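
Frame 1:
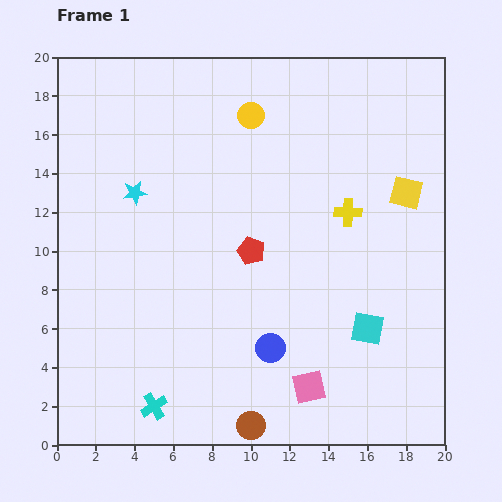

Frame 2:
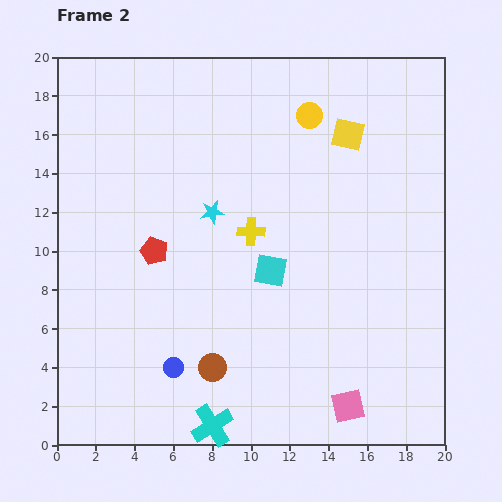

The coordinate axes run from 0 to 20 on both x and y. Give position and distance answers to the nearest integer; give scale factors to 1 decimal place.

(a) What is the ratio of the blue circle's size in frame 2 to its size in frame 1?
0.7×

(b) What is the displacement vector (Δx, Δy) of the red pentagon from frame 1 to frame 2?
(-5, 0)

The red pentagon was at (10, 10) in frame 1 and (5, 10) in frame 2.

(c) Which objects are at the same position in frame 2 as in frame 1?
none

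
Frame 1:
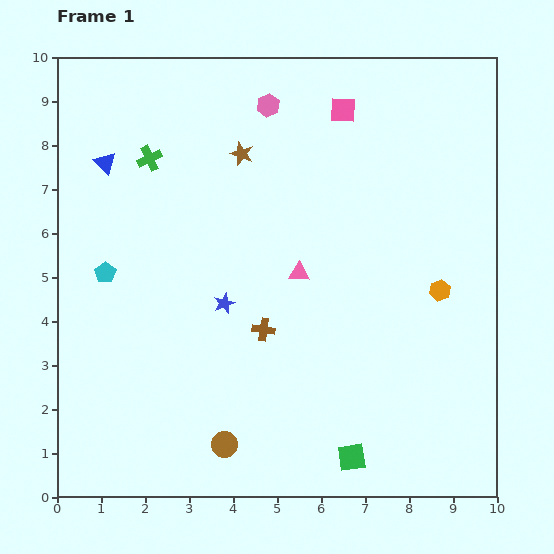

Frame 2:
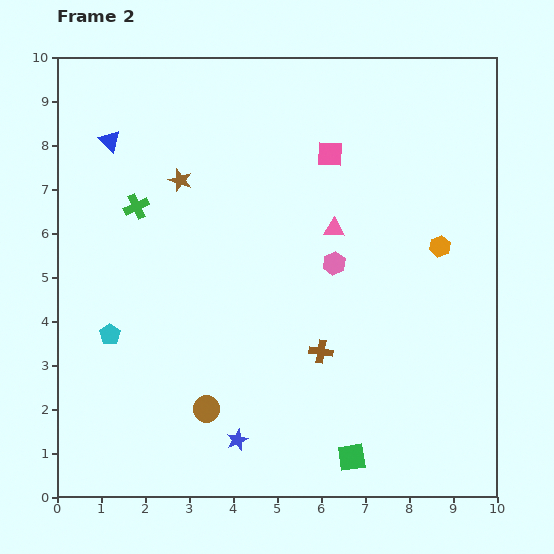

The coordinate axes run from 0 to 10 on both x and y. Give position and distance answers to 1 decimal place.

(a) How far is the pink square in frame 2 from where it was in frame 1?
1.0

The pink square moved from (6.5, 8.8) to (6.2, 7.8), a distance of √(0.3² + 1.0²) ≈ 1.0.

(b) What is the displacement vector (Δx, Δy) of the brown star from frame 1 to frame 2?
(-1.4, -0.6)

The brown star was at (4.2, 7.8) in frame 1 and (2.8, 7.2) in frame 2.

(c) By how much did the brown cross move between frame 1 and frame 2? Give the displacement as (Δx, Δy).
(1.3, -0.5)

The brown cross was at (4.7, 3.8) in frame 1 and (6.0, 3.3) in frame 2.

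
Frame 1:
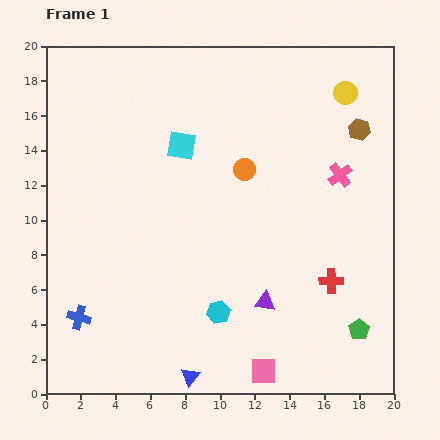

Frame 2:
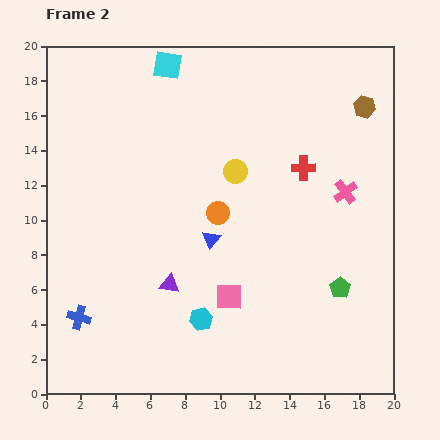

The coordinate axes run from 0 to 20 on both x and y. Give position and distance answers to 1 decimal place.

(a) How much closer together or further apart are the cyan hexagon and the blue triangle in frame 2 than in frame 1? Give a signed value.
+0.6

Distance in frame 1: 4.0. Distance in frame 2: 4.6.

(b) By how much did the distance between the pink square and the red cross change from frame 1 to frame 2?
+2.1

Distance in frame 1: 6.5. Distance in frame 2: 8.6.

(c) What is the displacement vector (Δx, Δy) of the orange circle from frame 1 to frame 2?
(-1.5, -2.5)

The orange circle was at (11.4, 12.9) in frame 1 and (9.9, 10.4) in frame 2.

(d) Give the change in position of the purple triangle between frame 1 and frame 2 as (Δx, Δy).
(-5.5, 1.0)

The purple triangle was at (12.6, 5.3) in frame 1 and (7.1, 6.3) in frame 2.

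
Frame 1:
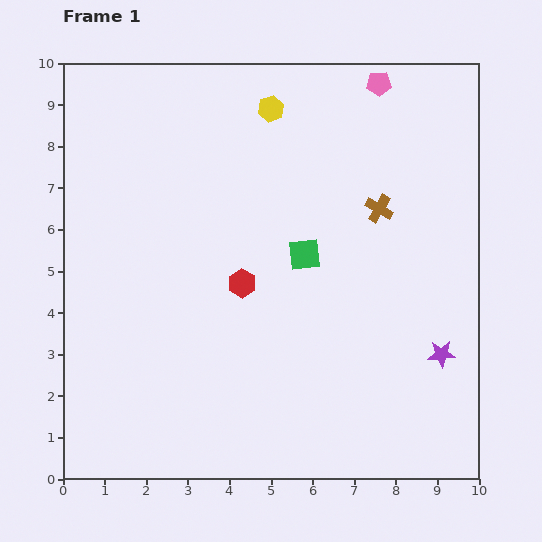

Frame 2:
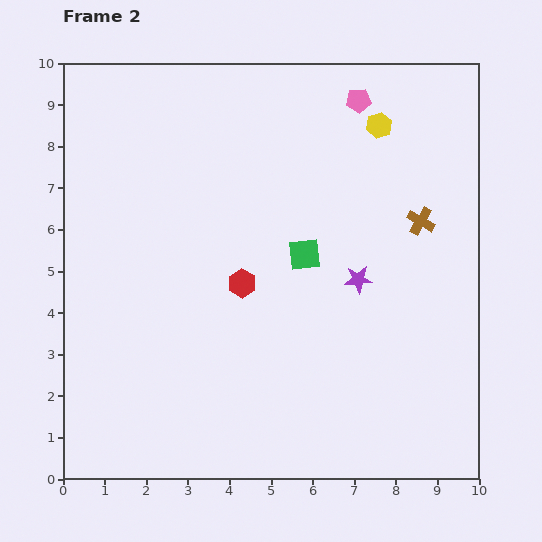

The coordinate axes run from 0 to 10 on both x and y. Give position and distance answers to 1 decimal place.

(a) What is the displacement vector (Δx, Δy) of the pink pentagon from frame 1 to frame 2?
(-0.5, -0.4)

The pink pentagon was at (7.6, 9.5) in frame 1 and (7.1, 9.1) in frame 2.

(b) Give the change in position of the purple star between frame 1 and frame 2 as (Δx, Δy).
(-2.0, 1.8)

The purple star was at (9.1, 3.0) in frame 1 and (7.1, 4.8) in frame 2.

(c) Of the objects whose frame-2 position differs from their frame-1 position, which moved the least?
the pink pentagon

(moved 0.6)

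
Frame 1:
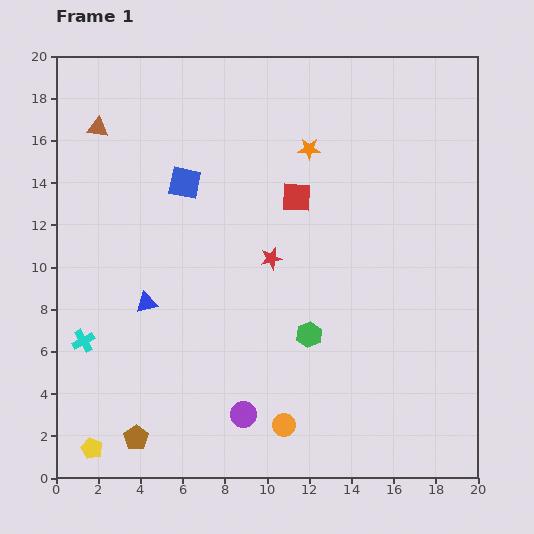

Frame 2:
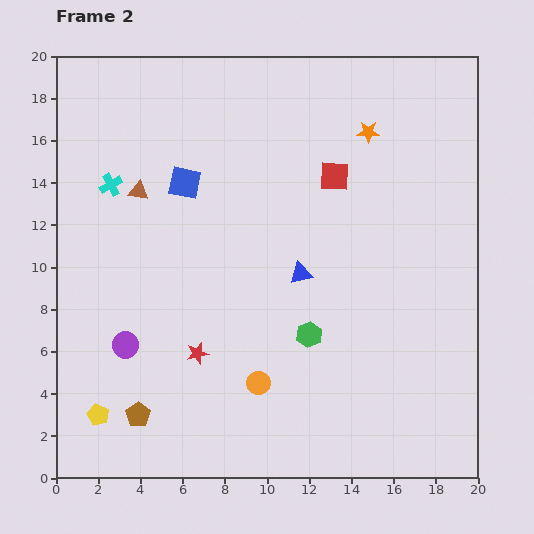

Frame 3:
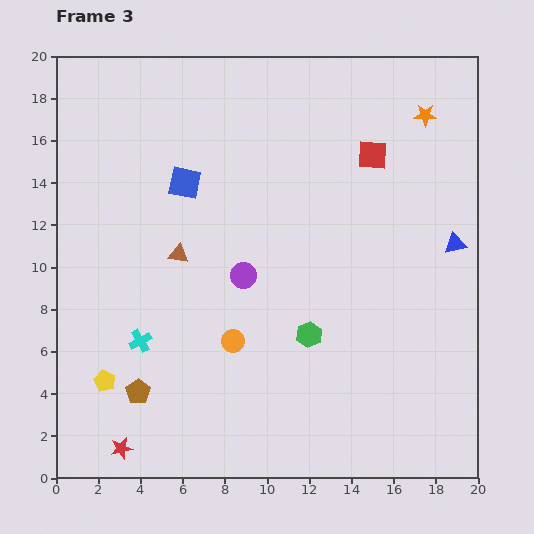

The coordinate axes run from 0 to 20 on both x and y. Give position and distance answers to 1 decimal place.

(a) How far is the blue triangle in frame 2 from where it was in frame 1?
7.4

The blue triangle moved from (4.3, 8.3) to (11.6, 9.7), a distance of √(7.3² + 1.4²) ≈ 7.4.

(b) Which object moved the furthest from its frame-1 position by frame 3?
the blue triangle

(moved 14.9; next 11.5)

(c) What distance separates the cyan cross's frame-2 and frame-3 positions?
7.5

The cyan cross moved from (2.6, 13.9) to (4.0, 6.5), a distance of √(1.4² + 7.4²) ≈ 7.5.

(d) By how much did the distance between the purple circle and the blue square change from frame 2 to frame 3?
-3.0

Distance in frame 2: 8.2. Distance in frame 3: 5.2.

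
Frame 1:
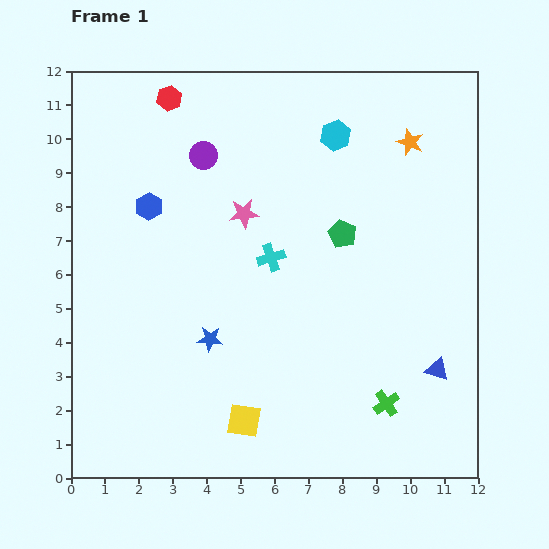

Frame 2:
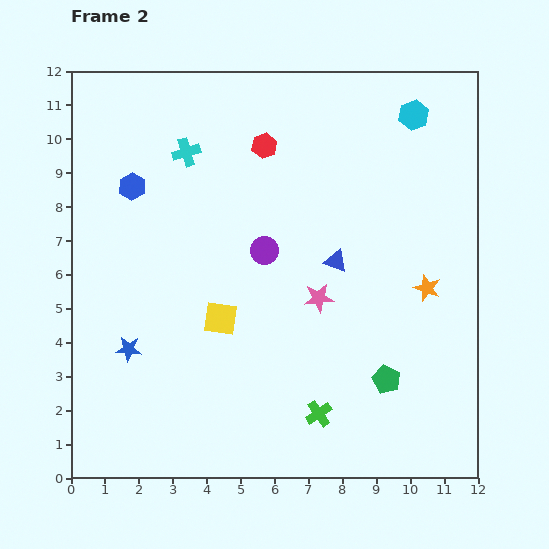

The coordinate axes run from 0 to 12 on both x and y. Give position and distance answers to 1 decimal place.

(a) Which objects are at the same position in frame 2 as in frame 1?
none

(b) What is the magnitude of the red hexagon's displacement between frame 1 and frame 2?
3.1

The red hexagon moved from (2.9, 11.2) to (5.7, 9.8), a distance of √(2.8² + 1.4²) ≈ 3.1.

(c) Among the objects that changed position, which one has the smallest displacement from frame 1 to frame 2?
the blue hexagon

(moved 0.8)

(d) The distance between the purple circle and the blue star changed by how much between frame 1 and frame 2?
-0.5

Distance in frame 1: 5.4. Distance in frame 2: 4.9.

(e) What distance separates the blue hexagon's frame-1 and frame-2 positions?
0.8

The blue hexagon moved from (2.3, 8.0) to (1.8, 8.6), a distance of √(0.5² + 0.6²) ≈ 0.8.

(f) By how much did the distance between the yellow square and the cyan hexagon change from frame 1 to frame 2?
-0.5

Distance in frame 1: 8.8. Distance in frame 2: 8.3.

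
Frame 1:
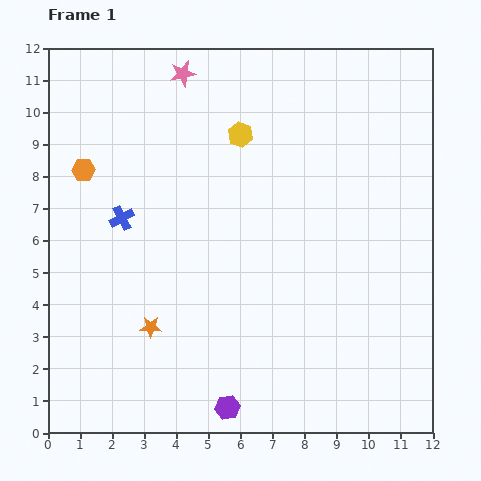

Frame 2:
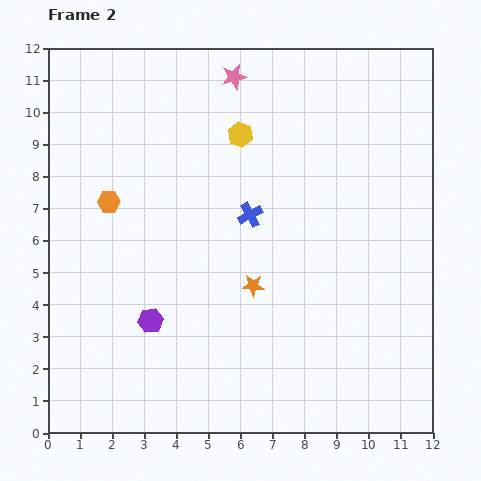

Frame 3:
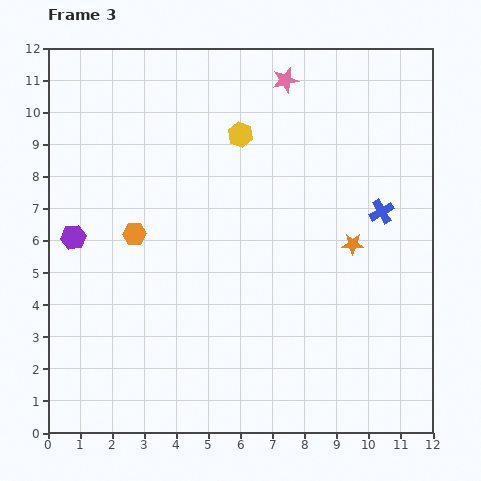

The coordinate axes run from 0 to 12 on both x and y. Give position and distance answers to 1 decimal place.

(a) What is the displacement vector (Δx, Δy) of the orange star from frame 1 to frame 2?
(3.2, 1.3)

The orange star was at (3.2, 3.3) in frame 1 and (6.4, 4.6) in frame 2.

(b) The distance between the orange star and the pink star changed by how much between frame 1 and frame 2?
-1.5

Distance in frame 1: 8.0. Distance in frame 2: 6.5.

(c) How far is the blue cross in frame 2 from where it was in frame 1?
4.0

The blue cross moved from (2.3, 6.7) to (6.3, 6.8), a distance of √(4.0² + 0.1²) ≈ 4.0.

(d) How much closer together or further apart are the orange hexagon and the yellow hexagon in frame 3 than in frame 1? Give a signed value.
-0.5

Distance in frame 1: 5.0. Distance in frame 3: 4.5.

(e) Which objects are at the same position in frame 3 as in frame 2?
the yellow hexagon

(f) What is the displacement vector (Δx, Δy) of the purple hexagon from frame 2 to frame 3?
(-2.4, 2.6)

The purple hexagon was at (3.2, 3.5) in frame 2 and (0.8, 6.1) in frame 3.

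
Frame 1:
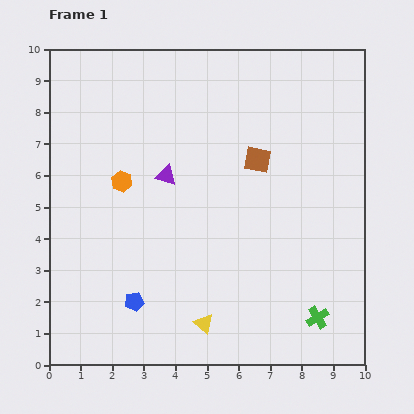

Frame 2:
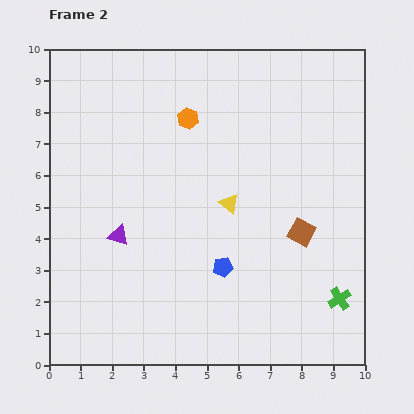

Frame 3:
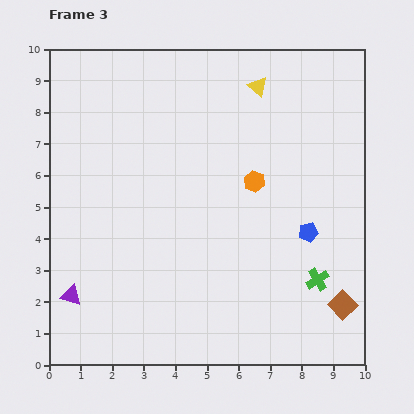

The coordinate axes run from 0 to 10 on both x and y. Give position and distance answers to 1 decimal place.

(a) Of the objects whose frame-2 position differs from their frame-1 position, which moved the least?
the green cross

(moved 0.9)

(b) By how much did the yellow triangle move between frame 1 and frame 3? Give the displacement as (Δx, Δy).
(1.7, 7.5)

The yellow triangle was at (4.9, 1.3) in frame 1 and (6.6, 8.8) in frame 3.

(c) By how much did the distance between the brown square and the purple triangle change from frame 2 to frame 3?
+2.8

Distance in frame 2: 5.8. Distance in frame 3: 8.6.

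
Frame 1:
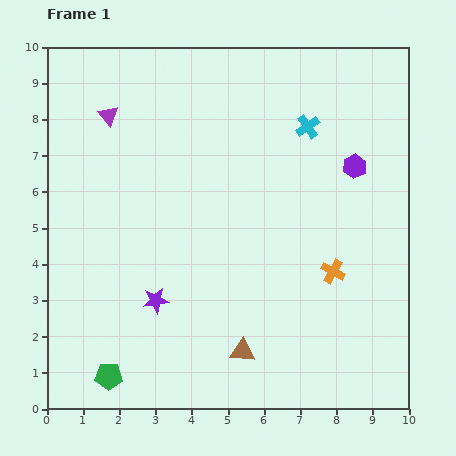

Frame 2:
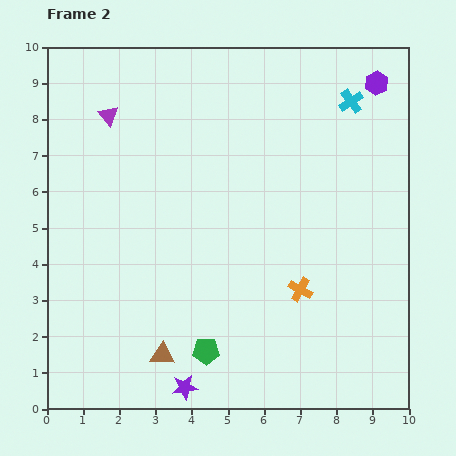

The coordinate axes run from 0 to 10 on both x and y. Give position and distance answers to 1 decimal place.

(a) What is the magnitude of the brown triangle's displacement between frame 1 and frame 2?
2.2

The brown triangle moved from (5.4, 1.6) to (3.2, 1.5), a distance of √(2.2² + 0.1²) ≈ 2.2.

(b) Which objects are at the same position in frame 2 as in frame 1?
the purple triangle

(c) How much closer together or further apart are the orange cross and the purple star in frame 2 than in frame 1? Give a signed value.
-0.8

Distance in frame 1: 5.0. Distance in frame 2: 4.2.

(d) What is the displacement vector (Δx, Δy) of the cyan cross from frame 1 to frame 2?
(1.2, 0.7)

The cyan cross was at (7.2, 7.8) in frame 1 and (8.4, 8.5) in frame 2.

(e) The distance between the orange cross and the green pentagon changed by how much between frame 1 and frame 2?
-3.7

Distance in frame 1: 6.8. Distance in frame 2: 3.1.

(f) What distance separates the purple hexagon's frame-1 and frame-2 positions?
2.4

The purple hexagon moved from (8.5, 6.7) to (9.1, 9.0), a distance of √(0.6² + 2.3²) ≈ 2.4.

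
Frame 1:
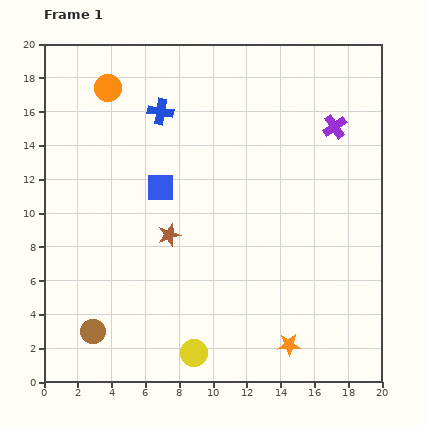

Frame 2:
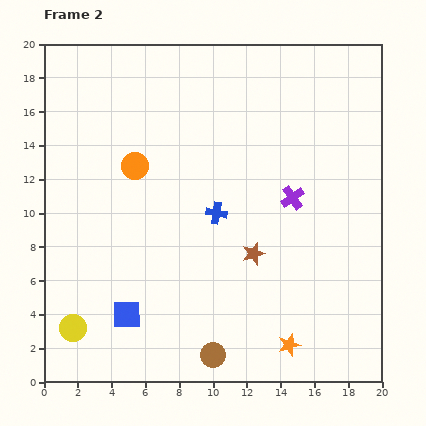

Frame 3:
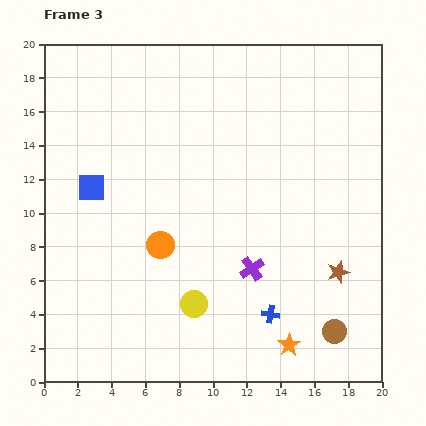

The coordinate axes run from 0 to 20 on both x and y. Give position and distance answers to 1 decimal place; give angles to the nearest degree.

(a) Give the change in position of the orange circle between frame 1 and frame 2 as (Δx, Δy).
(1.6, -4.6)

The orange circle was at (3.8, 17.4) in frame 1 and (5.4, 12.8) in frame 2.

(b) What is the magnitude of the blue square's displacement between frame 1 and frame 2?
7.8

The blue square moved from (6.9, 11.5) to (4.9, 4.0), a distance of √(2.0² + 7.5²) ≈ 7.8.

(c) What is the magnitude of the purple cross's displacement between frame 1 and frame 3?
9.7

The purple cross moved from (17.2, 15.1) to (12.3, 6.7), a distance of √(4.9² + 8.4²) ≈ 9.7.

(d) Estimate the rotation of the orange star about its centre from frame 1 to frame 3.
30° counter-clockwise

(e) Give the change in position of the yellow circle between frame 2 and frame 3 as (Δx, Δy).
(7.2, 1.4)

The yellow circle was at (1.7, 3.2) in frame 2 and (8.9, 4.6) in frame 3.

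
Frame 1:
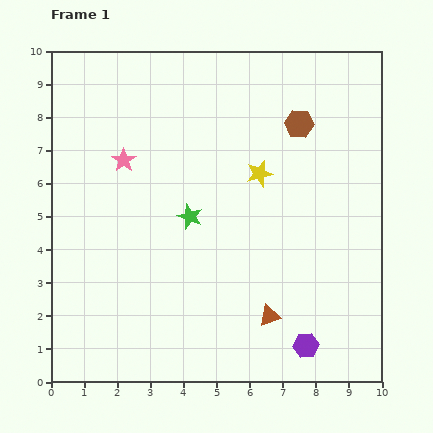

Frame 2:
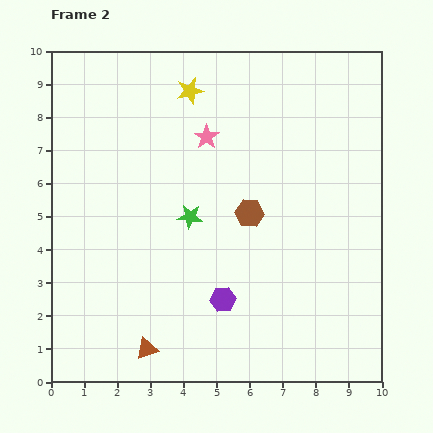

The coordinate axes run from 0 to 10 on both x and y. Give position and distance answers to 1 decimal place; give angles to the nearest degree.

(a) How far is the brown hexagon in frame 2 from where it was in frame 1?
3.1

The brown hexagon moved from (7.5, 7.8) to (6.0, 5.1), a distance of √(1.5² + 2.7²) ≈ 3.1.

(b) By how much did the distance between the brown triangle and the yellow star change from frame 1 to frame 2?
+3.6

Distance in frame 1: 4.3. Distance in frame 2: 7.9.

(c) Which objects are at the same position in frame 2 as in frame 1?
the green star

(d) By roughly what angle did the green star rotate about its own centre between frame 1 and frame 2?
16° counter-clockwise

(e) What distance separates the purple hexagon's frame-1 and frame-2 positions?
2.9

The purple hexagon moved from (7.7, 1.1) to (5.2, 2.5), a distance of √(2.5² + 1.4²) ≈ 2.9.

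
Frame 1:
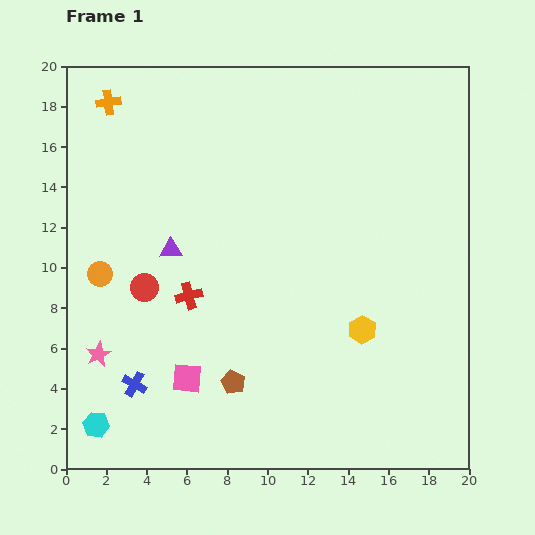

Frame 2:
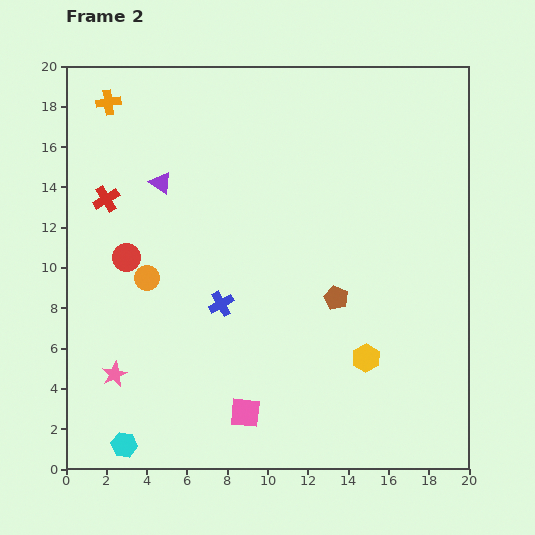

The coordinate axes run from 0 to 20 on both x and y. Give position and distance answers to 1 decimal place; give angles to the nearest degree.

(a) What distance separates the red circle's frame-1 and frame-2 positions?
1.7

The red circle moved from (3.9, 9.0) to (3.0, 10.5), a distance of √(0.9² + 1.5²) ≈ 1.7.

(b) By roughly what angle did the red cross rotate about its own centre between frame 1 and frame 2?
17° counter-clockwise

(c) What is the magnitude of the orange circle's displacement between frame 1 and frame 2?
2.3

The orange circle moved from (1.7, 9.7) to (4.0, 9.5), a distance of √(2.3² + 0.2²) ≈ 2.3.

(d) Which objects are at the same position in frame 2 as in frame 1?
the orange cross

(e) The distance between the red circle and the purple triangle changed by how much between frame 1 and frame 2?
+1.8

Distance in frame 1: 2.3. Distance in frame 2: 4.1.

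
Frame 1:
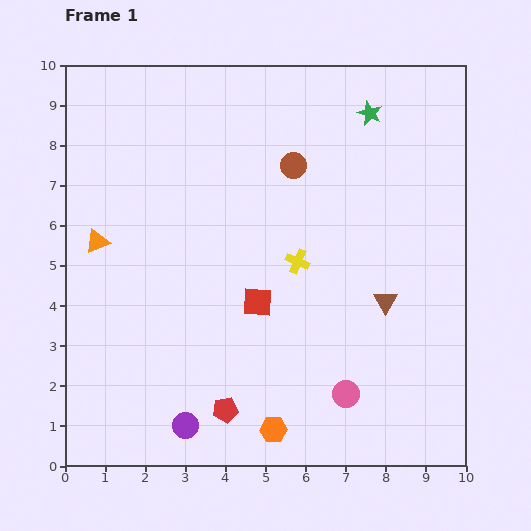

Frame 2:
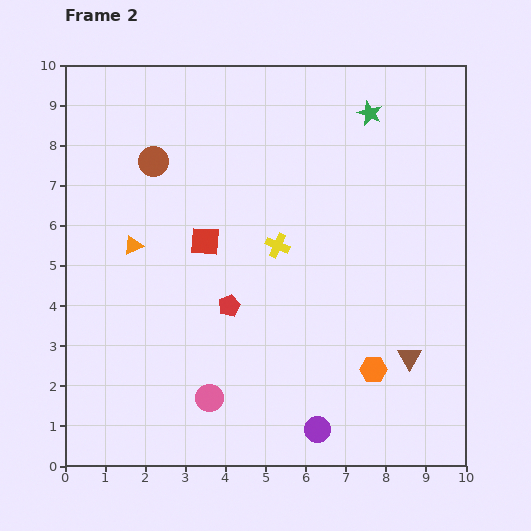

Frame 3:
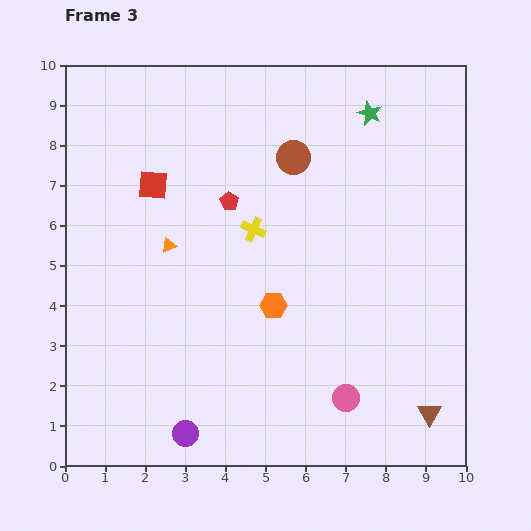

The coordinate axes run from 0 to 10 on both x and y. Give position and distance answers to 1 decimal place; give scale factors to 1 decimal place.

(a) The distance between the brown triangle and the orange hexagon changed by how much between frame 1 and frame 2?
-3.4

Distance in frame 1: 4.3. Distance in frame 2: 0.9.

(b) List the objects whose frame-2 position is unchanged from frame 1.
the green star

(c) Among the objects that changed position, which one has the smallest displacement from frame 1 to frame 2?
the yellow cross

(moved 0.6)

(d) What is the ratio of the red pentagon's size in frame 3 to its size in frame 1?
0.7×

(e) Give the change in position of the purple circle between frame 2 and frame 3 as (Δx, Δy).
(-3.3, -0.1)

The purple circle was at (6.3, 0.9) in frame 2 and (3.0, 0.8) in frame 3.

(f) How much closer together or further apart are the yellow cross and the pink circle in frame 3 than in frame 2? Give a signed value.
+0.6

Distance in frame 2: 4.2. Distance in frame 3: 4.8.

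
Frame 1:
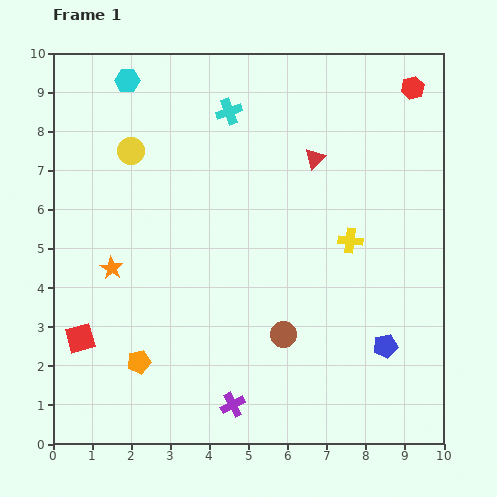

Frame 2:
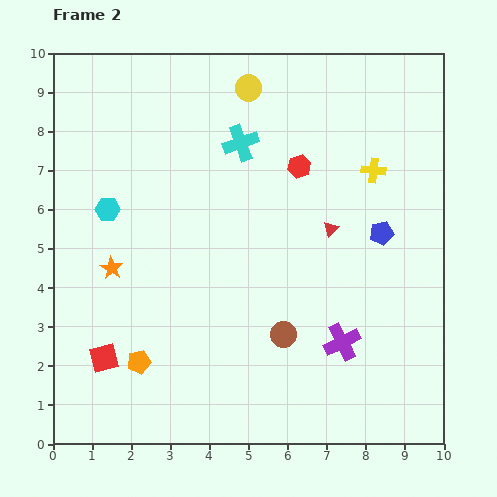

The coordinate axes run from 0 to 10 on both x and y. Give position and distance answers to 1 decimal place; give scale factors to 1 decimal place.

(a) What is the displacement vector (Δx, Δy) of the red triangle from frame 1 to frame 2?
(0.4, -1.8)

The red triangle was at (6.7, 7.3) in frame 1 and (7.1, 5.5) in frame 2.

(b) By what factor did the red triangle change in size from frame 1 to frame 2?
0.7×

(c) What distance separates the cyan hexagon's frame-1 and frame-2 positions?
3.3

The cyan hexagon moved from (1.9, 9.3) to (1.4, 6.0), a distance of √(0.5² + 3.3²) ≈ 3.3.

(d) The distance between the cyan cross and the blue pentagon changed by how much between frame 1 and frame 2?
-2.9

Distance in frame 1: 7.2. Distance in frame 2: 4.3.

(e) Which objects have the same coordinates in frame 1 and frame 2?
the orange star, the brown circle, the orange pentagon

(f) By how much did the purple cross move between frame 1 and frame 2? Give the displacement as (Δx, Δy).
(2.8, 1.6)

The purple cross was at (4.6, 1.0) in frame 1 and (7.4, 2.6) in frame 2.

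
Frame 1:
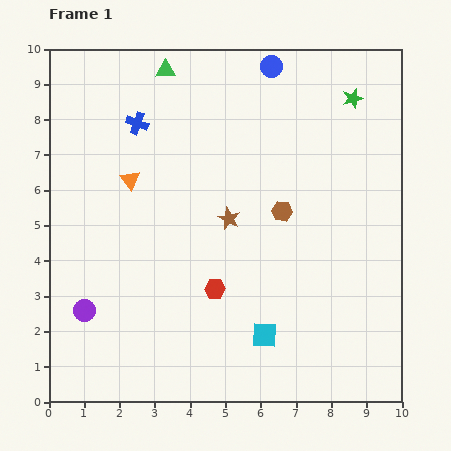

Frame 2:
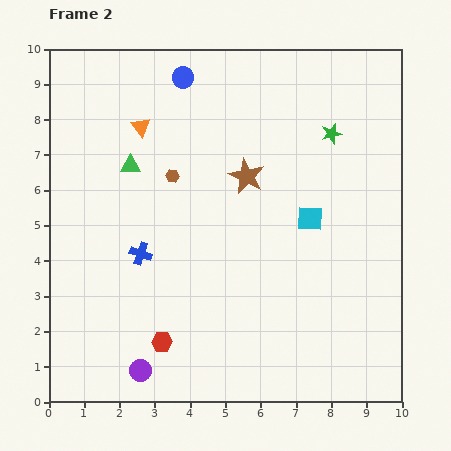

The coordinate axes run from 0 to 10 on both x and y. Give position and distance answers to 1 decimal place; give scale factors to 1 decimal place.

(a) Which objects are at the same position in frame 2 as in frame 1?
none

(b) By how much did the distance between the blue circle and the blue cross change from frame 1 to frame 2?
+1.0

Distance in frame 1: 4.1. Distance in frame 2: 5.1.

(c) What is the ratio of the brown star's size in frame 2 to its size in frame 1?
1.6×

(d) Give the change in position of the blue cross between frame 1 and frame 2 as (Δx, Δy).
(0.1, -3.7)

The blue cross was at (2.5, 7.9) in frame 1 and (2.6, 4.2) in frame 2.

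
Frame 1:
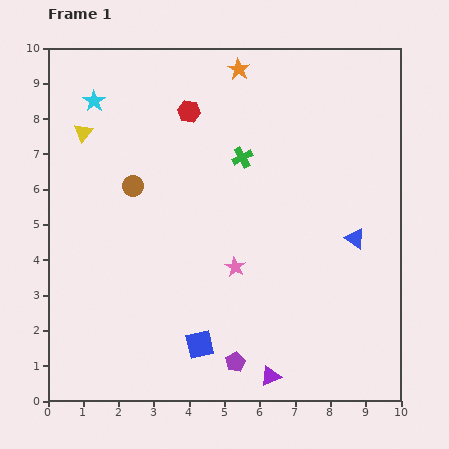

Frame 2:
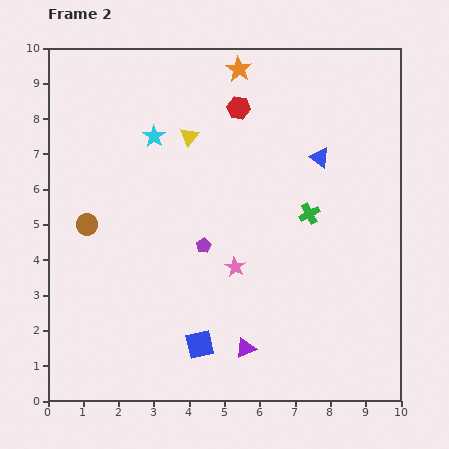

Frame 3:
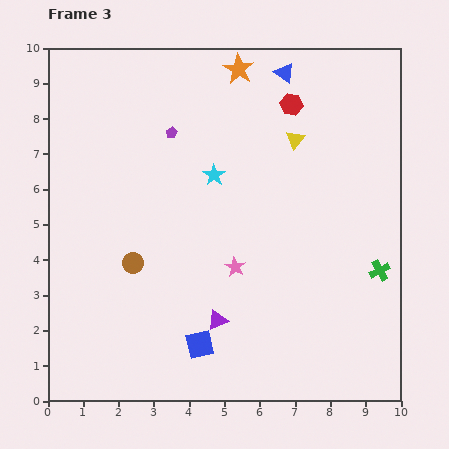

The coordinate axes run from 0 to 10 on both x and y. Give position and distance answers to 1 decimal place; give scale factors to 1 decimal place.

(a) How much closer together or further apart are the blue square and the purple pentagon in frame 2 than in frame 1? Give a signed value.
+1.7

Distance in frame 1: 1.1. Distance in frame 2: 2.8.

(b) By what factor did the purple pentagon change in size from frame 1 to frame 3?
0.6×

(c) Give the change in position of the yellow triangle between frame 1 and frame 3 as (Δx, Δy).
(6.0, -0.2)

The yellow triangle was at (1.0, 7.6) in frame 1 and (7.0, 7.4) in frame 3.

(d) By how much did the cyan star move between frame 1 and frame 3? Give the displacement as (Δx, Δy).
(3.4, -2.1)

The cyan star was at (1.3, 8.5) in frame 1 and (4.7, 6.4) in frame 3.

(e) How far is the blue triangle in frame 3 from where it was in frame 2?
2.6

The blue triangle moved from (7.7, 6.9) to (6.7, 9.3), a distance of √(1.0² + 2.4²) ≈ 2.6.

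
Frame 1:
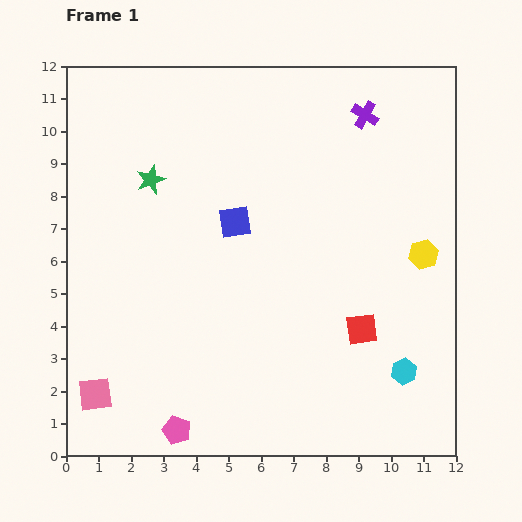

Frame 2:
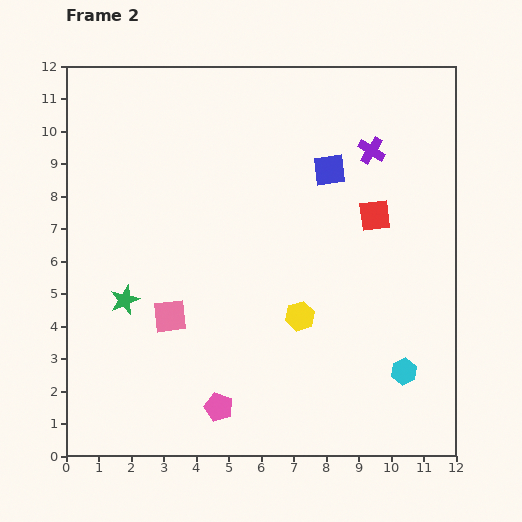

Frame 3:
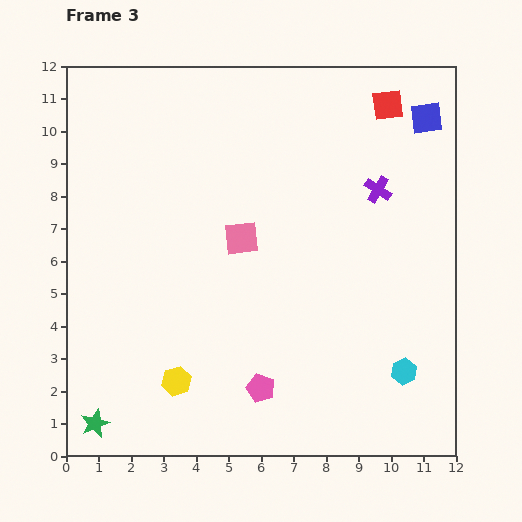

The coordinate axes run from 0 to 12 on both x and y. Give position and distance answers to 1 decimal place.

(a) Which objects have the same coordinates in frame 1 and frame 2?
the cyan hexagon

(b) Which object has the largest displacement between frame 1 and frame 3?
the yellow hexagon

(moved 8.5; next 7.7)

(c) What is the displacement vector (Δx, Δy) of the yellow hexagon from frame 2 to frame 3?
(-3.8, -2.0)

The yellow hexagon was at (7.2, 4.3) in frame 2 and (3.4, 2.3) in frame 3.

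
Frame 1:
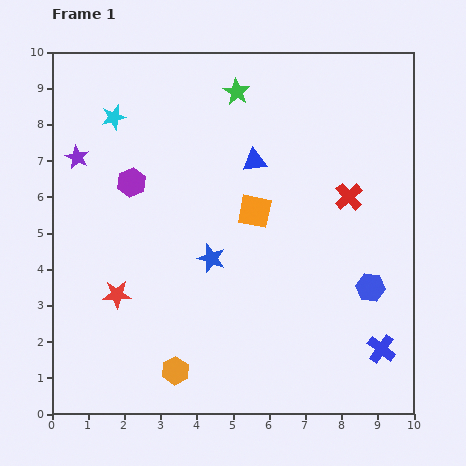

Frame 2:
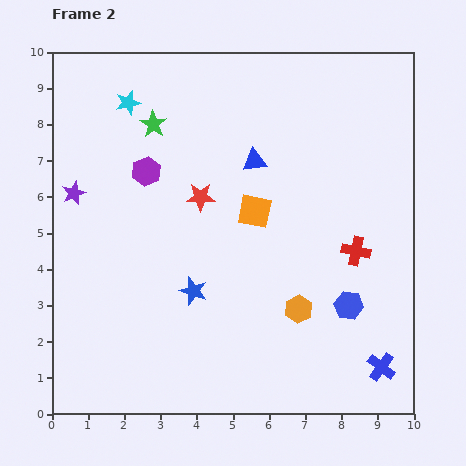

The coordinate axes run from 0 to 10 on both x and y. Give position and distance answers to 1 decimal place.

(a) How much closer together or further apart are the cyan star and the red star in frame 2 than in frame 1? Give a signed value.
-1.6

Distance in frame 1: 4.9. Distance in frame 2: 3.3.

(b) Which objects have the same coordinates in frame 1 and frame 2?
the blue triangle, the orange square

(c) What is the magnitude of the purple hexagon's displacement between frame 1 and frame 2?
0.5

The purple hexagon moved from (2.2, 6.4) to (2.6, 6.7), a distance of √(0.4² + 0.3²) ≈ 0.5.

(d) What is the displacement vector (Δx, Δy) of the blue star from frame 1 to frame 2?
(-0.5, -0.9)

The blue star was at (4.4, 4.3) in frame 1 and (3.9, 3.4) in frame 2.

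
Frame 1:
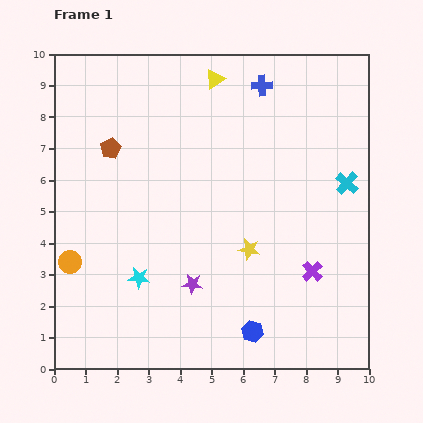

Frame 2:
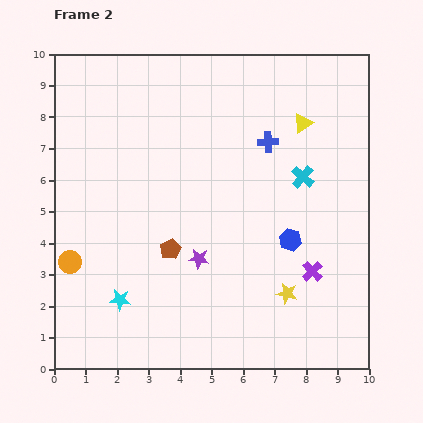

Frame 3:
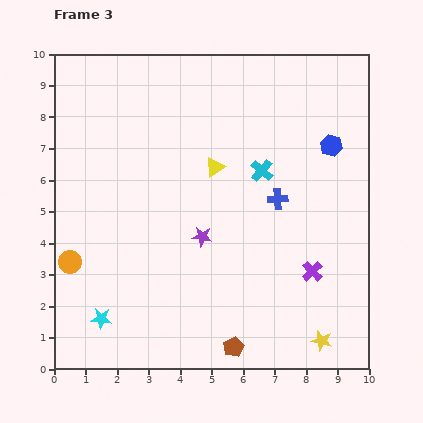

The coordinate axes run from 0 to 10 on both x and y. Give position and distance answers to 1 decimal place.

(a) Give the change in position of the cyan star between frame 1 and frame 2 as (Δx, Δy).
(-0.6, -0.7)

The cyan star was at (2.7, 2.9) in frame 1 and (2.1, 2.2) in frame 2.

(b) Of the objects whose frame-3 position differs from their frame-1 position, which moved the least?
the purple star

(moved 1.5)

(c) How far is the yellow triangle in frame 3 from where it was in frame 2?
3.1

The yellow triangle moved from (7.9, 7.8) to (5.1, 6.4), a distance of √(2.8² + 1.4²) ≈ 3.1.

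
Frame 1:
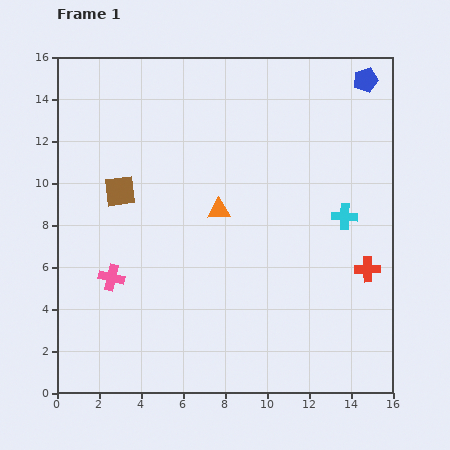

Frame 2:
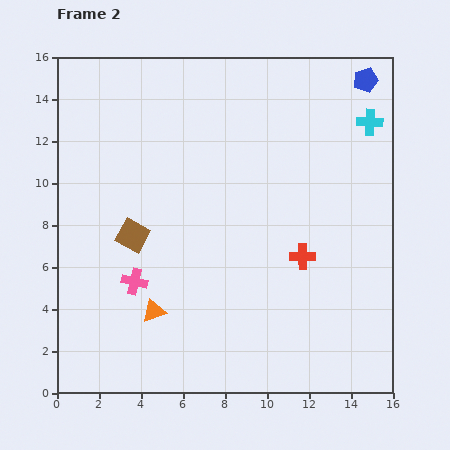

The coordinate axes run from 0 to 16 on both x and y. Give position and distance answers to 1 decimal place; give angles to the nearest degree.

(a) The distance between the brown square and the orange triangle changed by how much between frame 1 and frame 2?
-1.1

Distance in frame 1: 4.8. Distance in frame 2: 3.7.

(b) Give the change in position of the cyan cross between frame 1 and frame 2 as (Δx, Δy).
(1.2, 4.5)

The cyan cross was at (13.7, 8.4) in frame 1 and (14.9, 12.9) in frame 2.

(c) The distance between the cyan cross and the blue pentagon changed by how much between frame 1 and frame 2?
-4.6

Distance in frame 1: 6.6. Distance in frame 2: 2.0.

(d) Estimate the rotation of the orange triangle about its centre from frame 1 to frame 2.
16° counter-clockwise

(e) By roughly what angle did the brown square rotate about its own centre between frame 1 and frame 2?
35° clockwise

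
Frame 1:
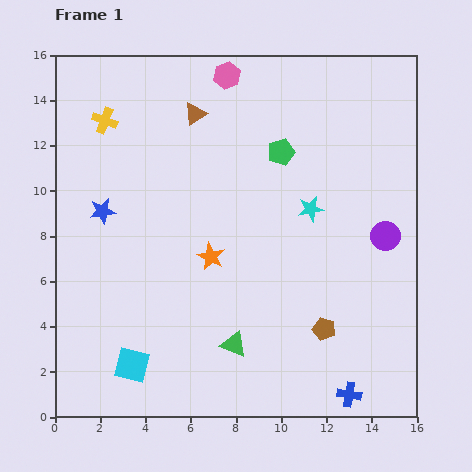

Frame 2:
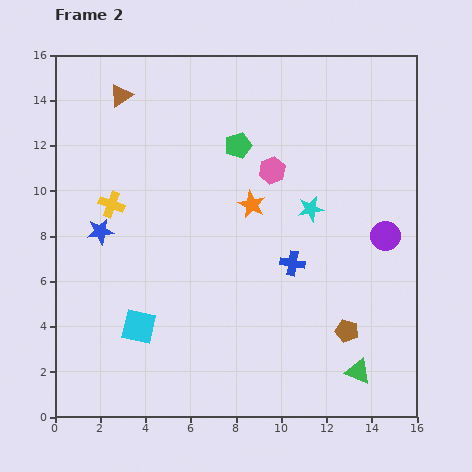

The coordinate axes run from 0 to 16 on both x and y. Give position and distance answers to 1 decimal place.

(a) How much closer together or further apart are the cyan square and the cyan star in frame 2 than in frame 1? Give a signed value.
-1.3

Distance in frame 1: 10.5. Distance in frame 2: 9.2.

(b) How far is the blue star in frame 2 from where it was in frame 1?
0.9

The blue star moved from (2.1, 9.1) to (2.0, 8.2), a distance of √(0.1² + 0.9²) ≈ 0.9.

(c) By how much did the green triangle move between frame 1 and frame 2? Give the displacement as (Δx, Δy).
(5.5, -1.2)

The green triangle was at (7.9, 3.2) in frame 1 and (13.4, 2.0) in frame 2.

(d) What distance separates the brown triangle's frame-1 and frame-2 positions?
3.4

The brown triangle moved from (6.2, 13.4) to (2.9, 14.2), a distance of √(3.3² + 0.8²) ≈ 3.4.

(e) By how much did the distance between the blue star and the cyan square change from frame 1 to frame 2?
-2.4

Distance in frame 1: 6.9. Distance in frame 2: 4.5.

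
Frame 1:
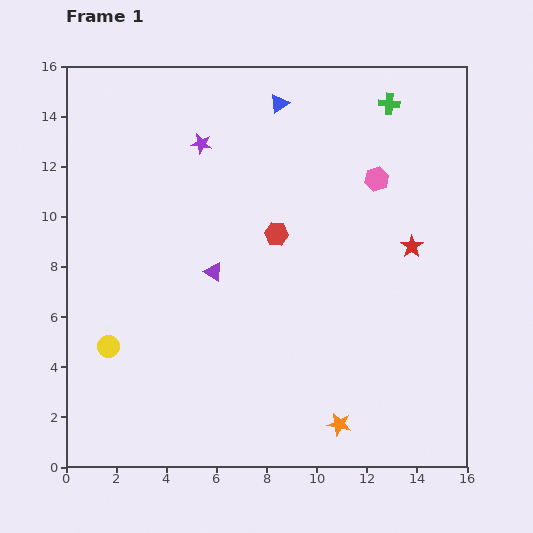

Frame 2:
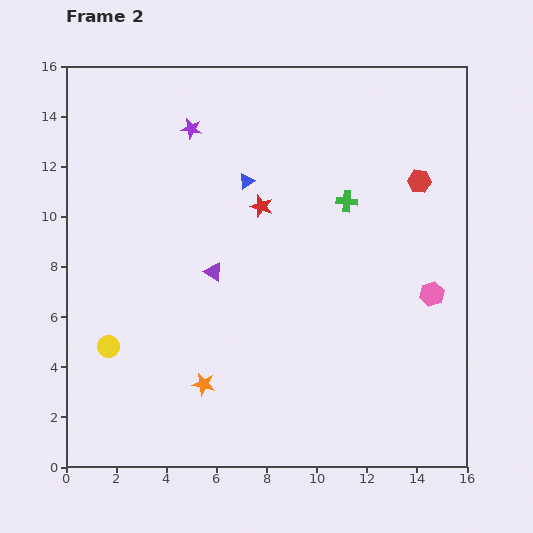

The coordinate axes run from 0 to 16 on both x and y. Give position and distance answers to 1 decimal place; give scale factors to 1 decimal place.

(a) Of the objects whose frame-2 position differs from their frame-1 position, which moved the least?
the purple star

(moved 0.7)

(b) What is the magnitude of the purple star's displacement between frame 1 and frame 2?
0.7

The purple star moved from (5.4, 12.9) to (5.0, 13.5), a distance of √(0.4² + 0.6²) ≈ 0.7.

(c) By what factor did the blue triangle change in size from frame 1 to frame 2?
0.8×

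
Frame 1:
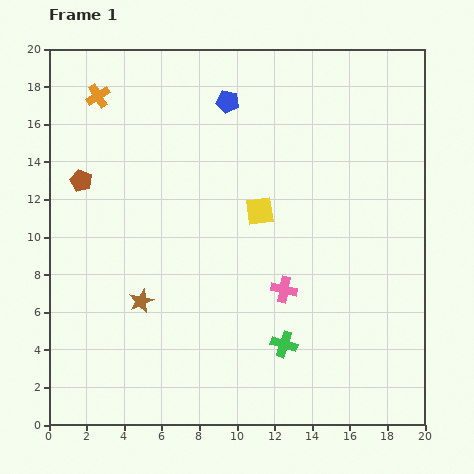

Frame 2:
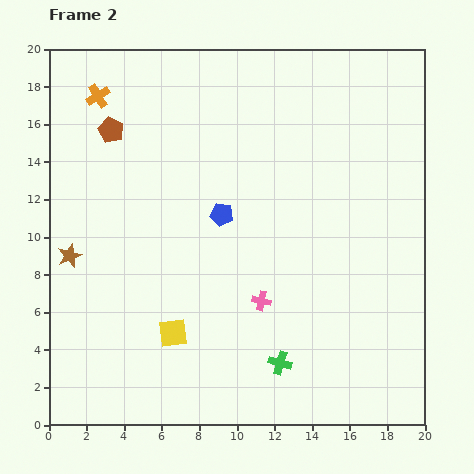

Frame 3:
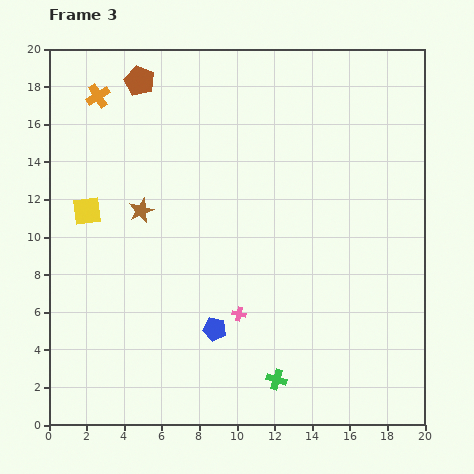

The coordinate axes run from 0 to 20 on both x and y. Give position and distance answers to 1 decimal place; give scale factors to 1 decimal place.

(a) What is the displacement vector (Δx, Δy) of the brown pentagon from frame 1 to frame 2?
(1.6, 2.7)

The brown pentagon was at (1.7, 13.0) in frame 1 and (3.3, 15.7) in frame 2.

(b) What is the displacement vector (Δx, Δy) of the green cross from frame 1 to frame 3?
(-0.4, -1.9)

The green cross was at (12.5, 4.3) in frame 1 and (12.1, 2.4) in frame 3.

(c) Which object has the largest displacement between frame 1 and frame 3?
the blue pentagon

(moved 12.1; next 9.2)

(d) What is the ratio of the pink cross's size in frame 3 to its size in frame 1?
0.6×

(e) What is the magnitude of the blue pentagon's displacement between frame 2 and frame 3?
6.1

The blue pentagon moved from (9.2, 11.2) to (8.8, 5.1), a distance of √(0.4² + 6.1²) ≈ 6.1.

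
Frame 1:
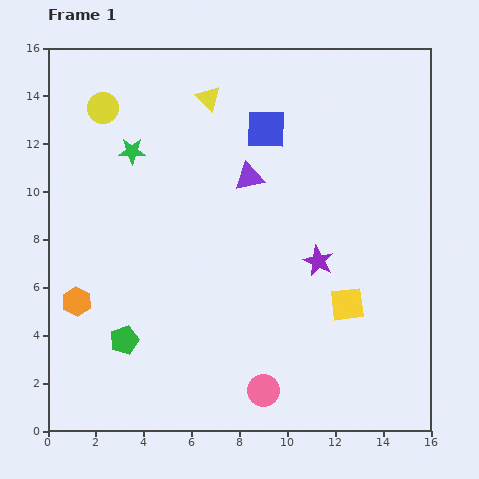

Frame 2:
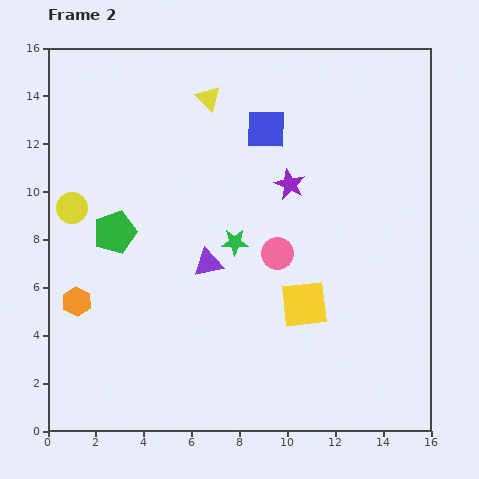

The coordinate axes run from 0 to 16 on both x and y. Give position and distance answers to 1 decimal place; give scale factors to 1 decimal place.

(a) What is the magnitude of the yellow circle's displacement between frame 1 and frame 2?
4.4

The yellow circle moved from (2.3, 13.5) to (1.0, 9.3), a distance of √(1.3² + 4.2²) ≈ 4.4.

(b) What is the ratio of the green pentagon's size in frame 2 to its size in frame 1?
1.5×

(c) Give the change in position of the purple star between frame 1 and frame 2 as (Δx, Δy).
(-1.2, 3.2)

The purple star was at (11.3, 7.1) in frame 1 and (10.1, 10.3) in frame 2.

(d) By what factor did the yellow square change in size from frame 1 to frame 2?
1.4×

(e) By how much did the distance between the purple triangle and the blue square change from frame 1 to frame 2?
+4.0

Distance in frame 1: 2.1. Distance in frame 2: 6.1.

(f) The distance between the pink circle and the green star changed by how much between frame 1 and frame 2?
-9.5

Distance in frame 1: 11.4. Distance in frame 2: 1.9.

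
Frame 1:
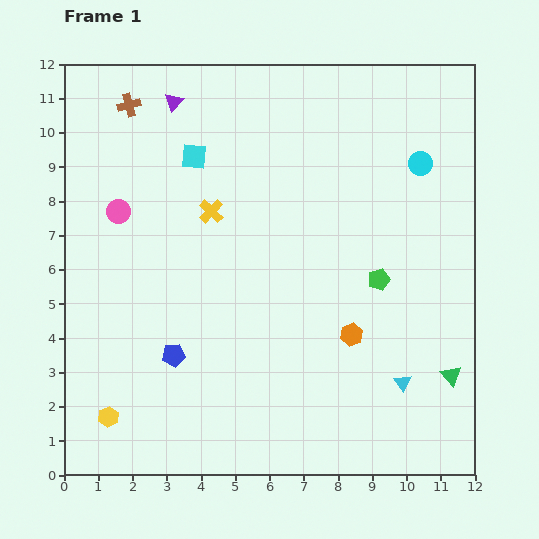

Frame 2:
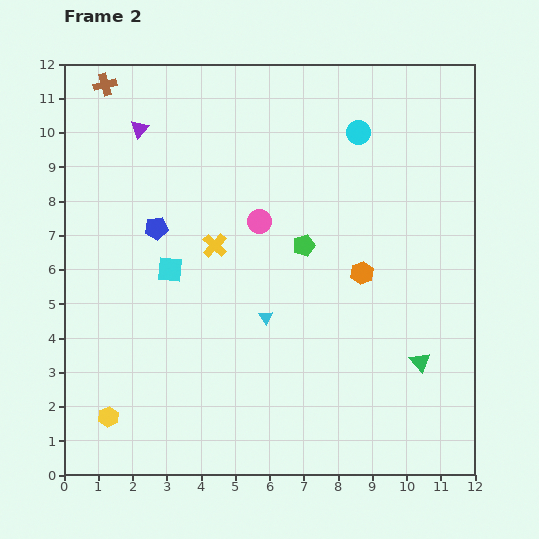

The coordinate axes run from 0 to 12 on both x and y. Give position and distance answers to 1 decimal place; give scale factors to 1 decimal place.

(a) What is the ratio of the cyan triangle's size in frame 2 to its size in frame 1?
0.8×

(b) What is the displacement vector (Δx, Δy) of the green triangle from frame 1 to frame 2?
(-0.9, 0.4)

The green triangle was at (11.3, 2.9) in frame 1 and (10.4, 3.3) in frame 2.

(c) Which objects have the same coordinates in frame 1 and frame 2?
the yellow hexagon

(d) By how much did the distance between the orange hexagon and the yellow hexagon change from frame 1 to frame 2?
+1.0

Distance in frame 1: 7.5. Distance in frame 2: 8.5.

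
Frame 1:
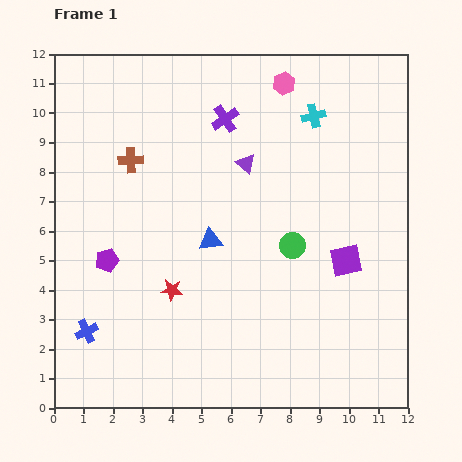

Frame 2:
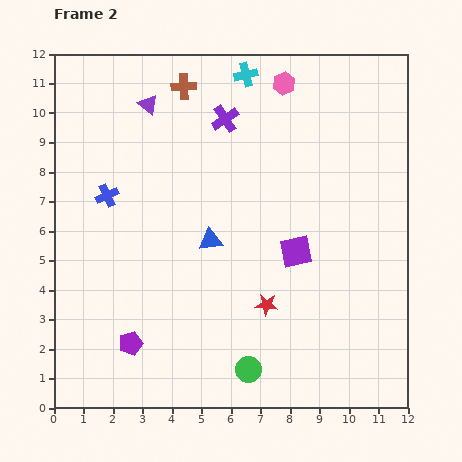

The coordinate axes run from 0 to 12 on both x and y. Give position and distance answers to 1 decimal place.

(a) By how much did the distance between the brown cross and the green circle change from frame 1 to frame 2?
+3.6

Distance in frame 1: 6.2. Distance in frame 2: 9.8.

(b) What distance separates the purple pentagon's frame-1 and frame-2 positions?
2.9

The purple pentagon moved from (1.8, 5.0) to (2.6, 2.2), a distance of √(0.8² + 2.8²) ≈ 2.9.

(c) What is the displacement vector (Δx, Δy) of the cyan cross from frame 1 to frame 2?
(-2.3, 1.4)

The cyan cross was at (8.8, 9.9) in frame 1 and (6.5, 11.3) in frame 2.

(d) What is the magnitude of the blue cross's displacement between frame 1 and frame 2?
4.7

The blue cross moved from (1.1, 2.6) to (1.8, 7.2), a distance of √(0.7² + 4.6²) ≈ 4.7.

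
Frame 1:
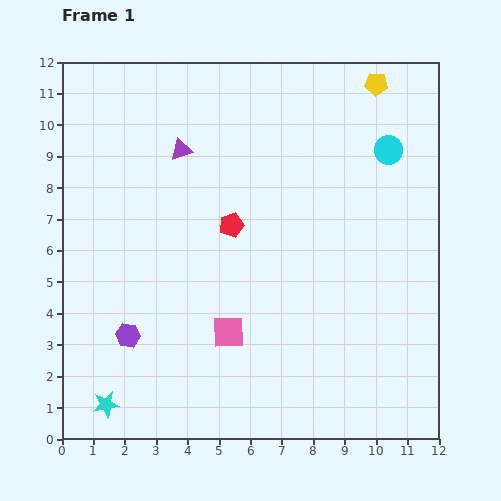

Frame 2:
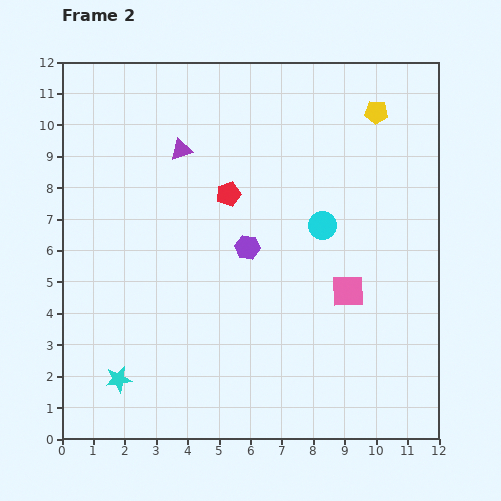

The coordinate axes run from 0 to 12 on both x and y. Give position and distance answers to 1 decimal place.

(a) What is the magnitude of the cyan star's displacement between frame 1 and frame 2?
0.9

The cyan star moved from (1.4, 1.1) to (1.8, 1.9), a distance of √(0.4² + 0.8²) ≈ 0.9.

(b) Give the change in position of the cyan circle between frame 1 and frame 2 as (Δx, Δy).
(-2.1, -2.4)

The cyan circle was at (10.4, 9.2) in frame 1 and (8.3, 6.8) in frame 2.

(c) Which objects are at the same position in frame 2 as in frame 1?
the purple triangle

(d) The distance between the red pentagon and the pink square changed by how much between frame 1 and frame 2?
+1.5

Distance in frame 1: 3.4. Distance in frame 2: 4.9.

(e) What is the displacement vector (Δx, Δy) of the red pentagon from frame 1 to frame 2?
(-0.1, 1.0)

The red pentagon was at (5.4, 6.8) in frame 1 and (5.3, 7.8) in frame 2.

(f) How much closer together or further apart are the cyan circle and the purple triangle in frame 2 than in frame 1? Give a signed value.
-1.5

Distance in frame 1: 6.6. Distance in frame 2: 5.1.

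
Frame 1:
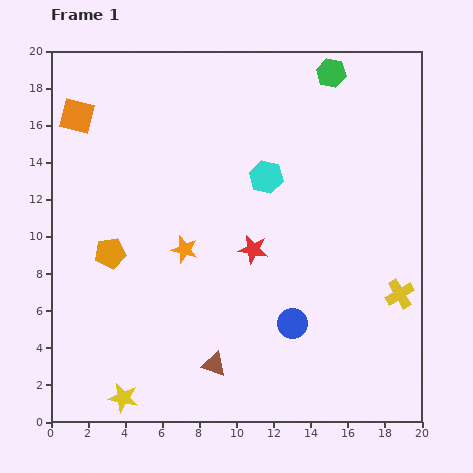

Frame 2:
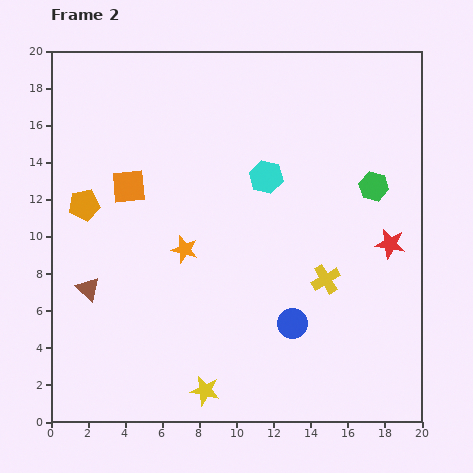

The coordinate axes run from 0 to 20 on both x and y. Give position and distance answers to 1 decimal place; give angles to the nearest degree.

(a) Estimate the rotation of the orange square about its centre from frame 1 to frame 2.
21° counter-clockwise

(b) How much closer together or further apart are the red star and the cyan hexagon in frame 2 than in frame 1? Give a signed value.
+3.6

Distance in frame 1: 4.0. Distance in frame 2: 7.6.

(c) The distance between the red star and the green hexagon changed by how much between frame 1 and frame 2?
-7.2

Distance in frame 1: 10.4. Distance in frame 2: 3.2.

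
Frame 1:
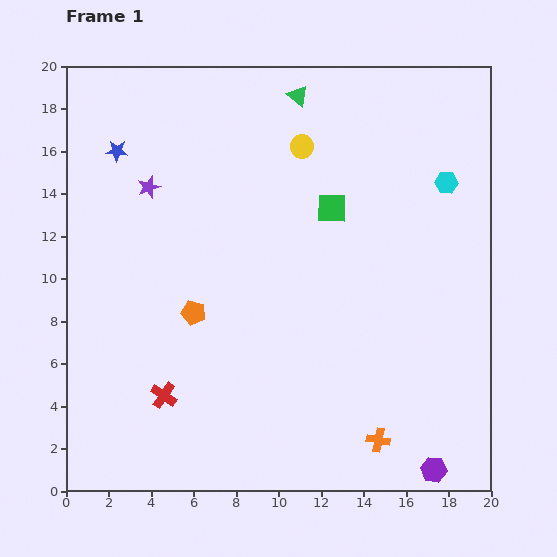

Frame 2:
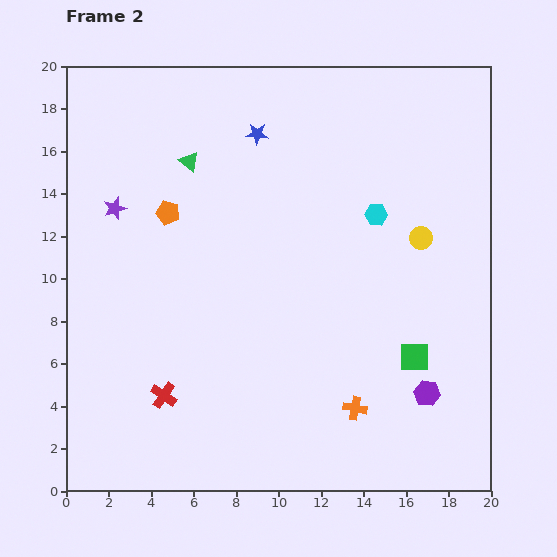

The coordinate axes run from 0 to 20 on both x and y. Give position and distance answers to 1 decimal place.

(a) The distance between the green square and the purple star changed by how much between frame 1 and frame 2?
+7.0

Distance in frame 1: 8.7. Distance in frame 2: 15.7.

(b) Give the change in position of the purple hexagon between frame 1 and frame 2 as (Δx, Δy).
(-0.3, 3.6)

The purple hexagon was at (17.3, 1.0) in frame 1 and (17.0, 4.6) in frame 2.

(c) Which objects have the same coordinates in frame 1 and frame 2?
the red cross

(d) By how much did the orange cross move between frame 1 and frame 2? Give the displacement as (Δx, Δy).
(-1.1, 1.5)

The orange cross was at (14.7, 2.4) in frame 1 and (13.6, 3.9) in frame 2.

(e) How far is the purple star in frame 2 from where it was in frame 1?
1.9

The purple star moved from (3.9, 14.3) to (2.3, 13.3), a distance of √(1.6² + 1.0²) ≈ 1.9.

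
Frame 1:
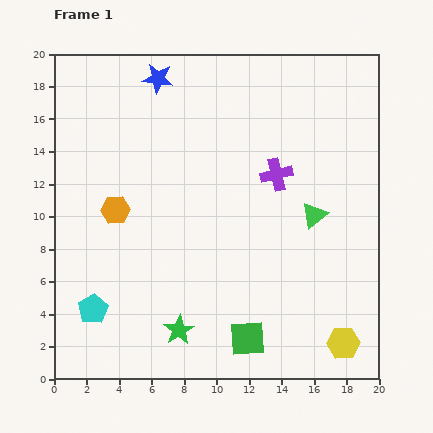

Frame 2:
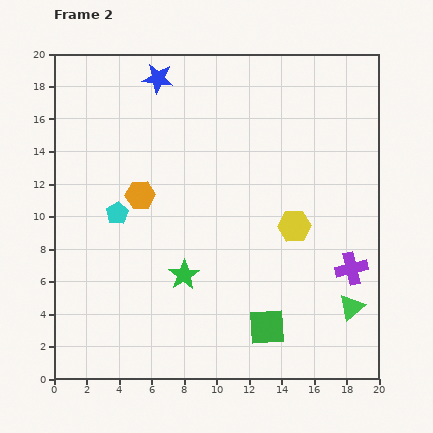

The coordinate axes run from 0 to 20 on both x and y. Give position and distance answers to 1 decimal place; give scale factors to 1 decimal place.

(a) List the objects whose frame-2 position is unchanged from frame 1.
the blue star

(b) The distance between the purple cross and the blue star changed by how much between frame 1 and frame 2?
+7.3

Distance in frame 1: 9.4. Distance in frame 2: 16.7.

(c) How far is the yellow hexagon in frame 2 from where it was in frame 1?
7.8

The yellow hexagon moved from (17.8, 2.2) to (14.8, 9.4), a distance of √(3.0² + 7.2²) ≈ 7.8.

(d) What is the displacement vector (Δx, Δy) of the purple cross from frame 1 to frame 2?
(4.6, -5.8)

The purple cross was at (13.7, 12.6) in frame 1 and (18.3, 6.8) in frame 2.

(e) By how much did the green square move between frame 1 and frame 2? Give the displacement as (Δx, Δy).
(1.2, 0.7)

The green square was at (11.9, 2.5) in frame 1 and (13.1, 3.2) in frame 2.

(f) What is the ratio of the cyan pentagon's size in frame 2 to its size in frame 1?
0.7×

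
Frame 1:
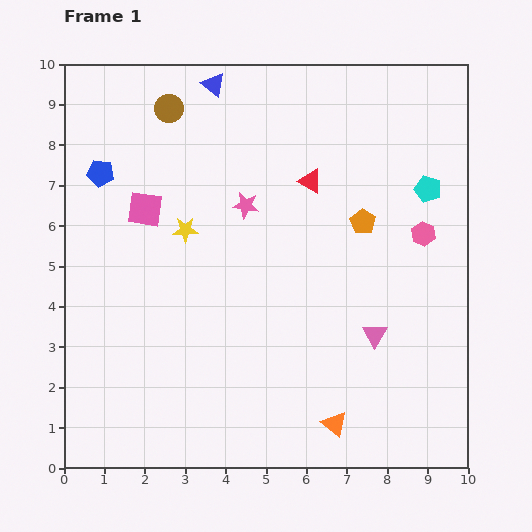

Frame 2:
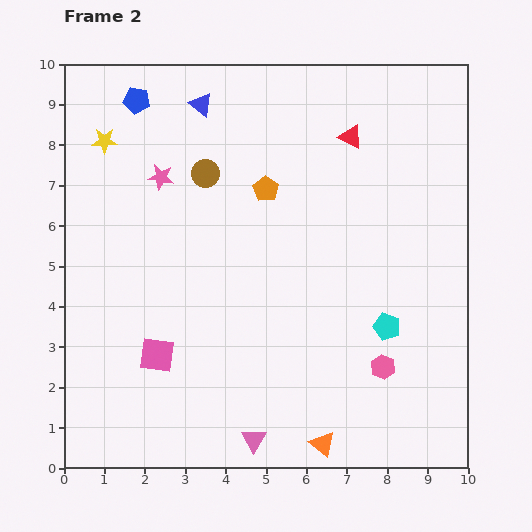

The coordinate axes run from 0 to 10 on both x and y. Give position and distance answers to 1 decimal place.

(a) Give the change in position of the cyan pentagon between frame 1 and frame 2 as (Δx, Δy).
(-1.0, -3.4)

The cyan pentagon was at (9.0, 6.9) in frame 1 and (8.0, 3.5) in frame 2.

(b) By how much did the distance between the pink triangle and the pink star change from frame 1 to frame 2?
+2.4

Distance in frame 1: 4.5. Distance in frame 2: 6.9.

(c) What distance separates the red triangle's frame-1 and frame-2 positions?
1.5

The red triangle moved from (6.1, 7.1) to (7.1, 8.2), a distance of √(1.0² + 1.1²) ≈ 1.5.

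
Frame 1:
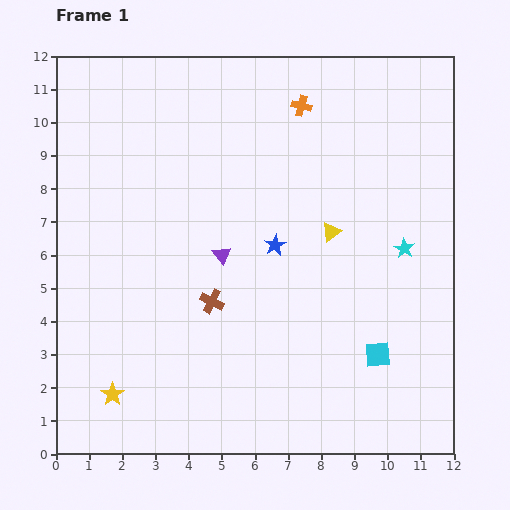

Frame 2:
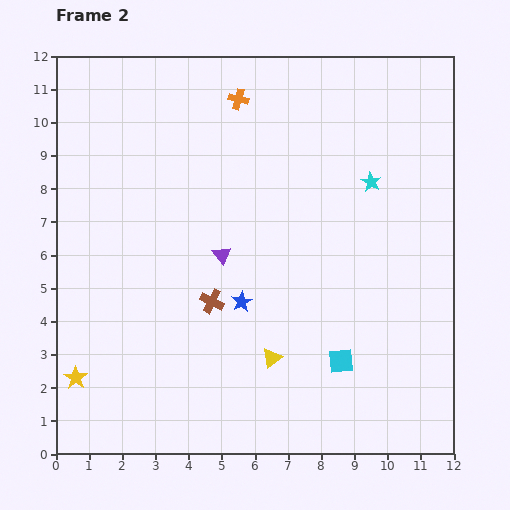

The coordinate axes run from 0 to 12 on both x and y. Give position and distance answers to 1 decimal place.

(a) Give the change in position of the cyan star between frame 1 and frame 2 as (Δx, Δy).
(-1.0, 2.0)

The cyan star was at (10.5, 6.2) in frame 1 and (9.5, 8.2) in frame 2.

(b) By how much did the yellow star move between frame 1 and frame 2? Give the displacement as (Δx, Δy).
(-1.1, 0.5)

The yellow star was at (1.7, 1.8) in frame 1 and (0.6, 2.3) in frame 2.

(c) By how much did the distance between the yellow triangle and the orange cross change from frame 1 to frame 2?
+4.0

Distance in frame 1: 3.9. Distance in frame 2: 7.9.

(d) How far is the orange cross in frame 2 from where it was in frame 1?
1.9

The orange cross moved from (7.4, 10.5) to (5.5, 10.7), a distance of √(1.9² + 0.2²) ≈ 1.9.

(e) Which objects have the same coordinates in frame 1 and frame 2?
the brown cross, the purple triangle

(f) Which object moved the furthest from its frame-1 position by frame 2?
the yellow triangle

(moved 4.2; next 2.2)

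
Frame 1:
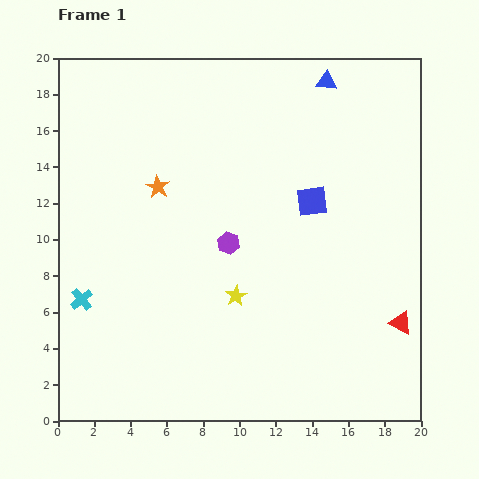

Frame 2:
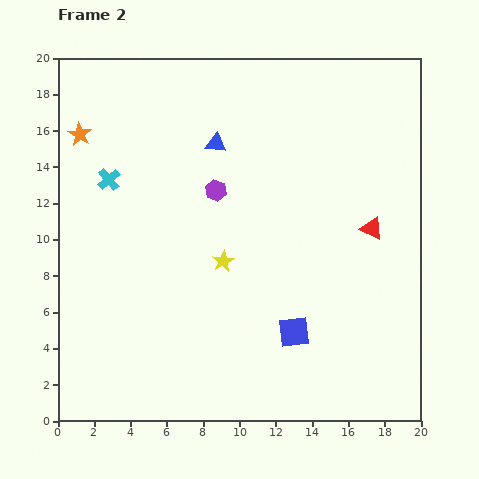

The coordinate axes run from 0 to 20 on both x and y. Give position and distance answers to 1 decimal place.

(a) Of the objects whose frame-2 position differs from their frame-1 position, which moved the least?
the yellow star

(moved 2.0)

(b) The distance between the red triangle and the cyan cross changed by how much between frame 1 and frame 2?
-2.9

Distance in frame 1: 17.6. Distance in frame 2: 14.7.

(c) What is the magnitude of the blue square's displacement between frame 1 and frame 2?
7.3

The blue square moved from (14.0, 12.1) to (13.0, 4.9), a distance of √(1.0² + 7.2²) ≈ 7.3.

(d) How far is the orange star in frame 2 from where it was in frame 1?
5.2

The orange star moved from (5.5, 12.9) to (1.2, 15.8), a distance of √(4.3² + 2.9²) ≈ 5.2.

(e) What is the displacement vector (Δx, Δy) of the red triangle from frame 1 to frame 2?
(-1.6, 5.2)

The red triangle was at (18.9, 5.4) in frame 1 and (17.3, 10.6) in frame 2.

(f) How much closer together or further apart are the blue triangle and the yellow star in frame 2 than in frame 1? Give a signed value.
-6.3

Distance in frame 1: 12.8. Distance in frame 2: 6.5.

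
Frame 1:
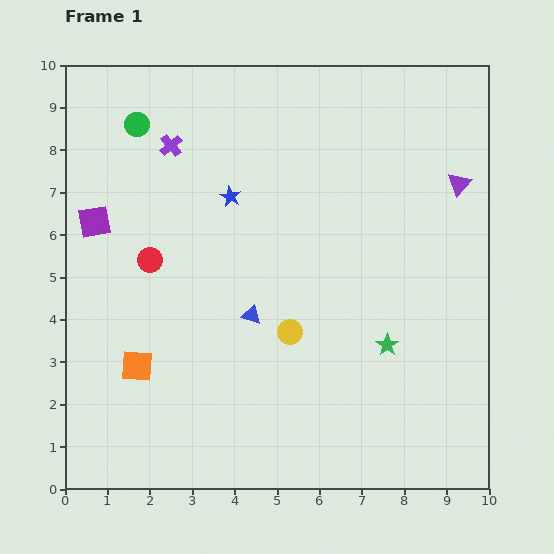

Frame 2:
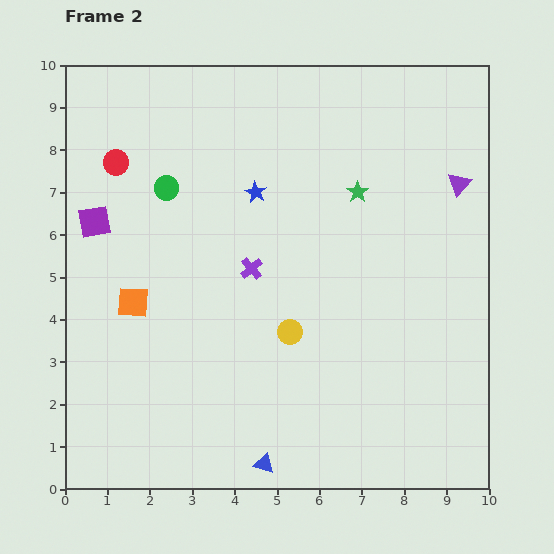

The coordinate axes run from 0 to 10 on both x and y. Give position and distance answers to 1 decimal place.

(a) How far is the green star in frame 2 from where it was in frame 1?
3.7

The green star moved from (7.6, 3.4) to (6.9, 7.0), a distance of √(0.7² + 3.6²) ≈ 3.7.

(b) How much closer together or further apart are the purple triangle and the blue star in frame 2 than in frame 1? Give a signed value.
-0.6

Distance in frame 1: 5.4. Distance in frame 2: 4.8.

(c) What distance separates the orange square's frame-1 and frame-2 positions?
1.5

The orange square moved from (1.7, 2.9) to (1.6, 4.4), a distance of √(0.1² + 1.5²) ≈ 1.5.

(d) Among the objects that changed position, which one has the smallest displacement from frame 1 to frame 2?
the blue star

(moved 0.6)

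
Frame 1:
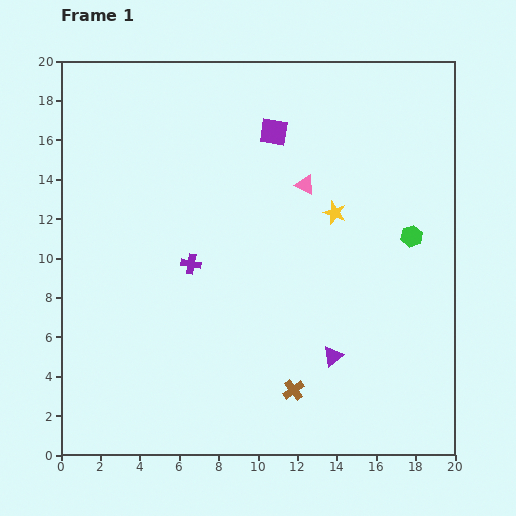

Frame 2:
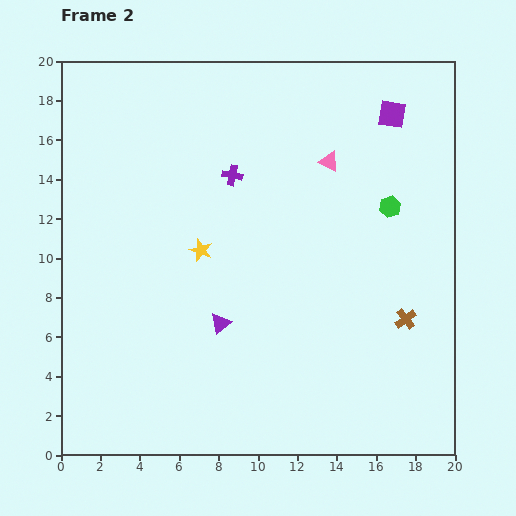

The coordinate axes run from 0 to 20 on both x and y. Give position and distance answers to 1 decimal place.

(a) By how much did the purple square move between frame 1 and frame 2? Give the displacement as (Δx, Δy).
(6.0, 0.9)

The purple square was at (10.8, 16.4) in frame 1 and (16.8, 17.3) in frame 2.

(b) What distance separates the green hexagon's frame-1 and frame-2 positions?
1.9

The green hexagon moved from (17.8, 11.1) to (16.7, 12.6), a distance of √(1.1² + 1.5²) ≈ 1.9.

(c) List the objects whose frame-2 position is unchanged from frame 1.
none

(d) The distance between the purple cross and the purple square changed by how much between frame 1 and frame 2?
+0.8

Distance in frame 1: 7.9. Distance in frame 2: 8.7.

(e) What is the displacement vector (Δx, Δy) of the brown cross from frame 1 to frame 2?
(5.7, 3.6)

The brown cross was at (11.8, 3.3) in frame 1 and (17.5, 6.9) in frame 2.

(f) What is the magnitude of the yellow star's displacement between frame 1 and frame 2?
7.1

The yellow star moved from (13.9, 12.3) to (7.1, 10.4), a distance of √(6.8² + 1.9²) ≈ 7.1.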